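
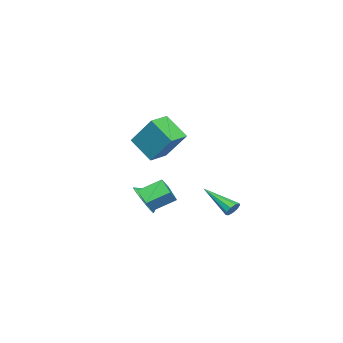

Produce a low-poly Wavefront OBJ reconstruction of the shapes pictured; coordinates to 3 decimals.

v 0.332 -2.765 -1.475
v 0.699 -3.099 -0.642
v -0.272 -1.955 -0.885
v 0.986 -2.799 -0.759
v 1.143 -2.492 -1.019
v 1.14 -2.239 -1.369
v 0.977 -2.09 -1.74
v 0.686 -2.075 -2.058
v 0.325 -2.197 -2.261
v -0.034 -2.431 -2.309
v -0.321 -2.731 -2.191
v -0.479 -3.038 -1.932
v -0.476 -3.291 -1.582
v -0.313 -3.439 -1.211
v -0.022 -3.454 -0.892
v 0.339 -3.333 -0.689
v -3.452 0.417 -2.948
v -3.296 0.633 -2.501
v -3.828 -1.417 -1.932
v -3.646 0.681 -2.543
v -3.905 0.605 -2.775
v -3.953 0.442 -3.088
v -3.766 0.267 -3.335
v -3.432 0.163 -3.4
v -3.108 0.177 -3.254
v -2.945 0.304 -2.965
v -3.02 0.484 -2.667
v 1.131 -2.173 3.309
v 1.477 -0.895 4.9
v 1.429 -0.964 2.273
v 1.775 0.314 3.864
v 2.225 -2.454 3.296
v 2.571 -1.176 4.887
v 2.523 -1.245 2.26
v 2.869 0.033 3.851
v 0.465 -1.306 -0.256
v 1.002 -1.4 0.422
v 1.199 -0.494 -0.725
v 1.736 -0.588 -0.047
v 1.144 -2.312 -0.933
v 1.681 -2.406 -0.255
v 1.878 -1.5 -1.402
v 2.415 -1.594 -0.724
f 2 1 4
f 2 4 3
f 4 1 5
f 4 5 3
f 5 1 6
f 5 6 3
f 6 1 7
f 6 7 3
f 7 1 8
f 7 8 3
f 8 1 9
f 8 9 3
f 9 1 10
f 9 10 3
f 10 1 11
f 10 11 3
f 11 1 12
f 11 12 3
f 12 1 13
f 12 13 3
f 13 1 14
f 13 14 3
f 14 1 15
f 14 15 3
f 15 1 16
f 15 16 3
f 16 1 2
f 16 2 3
f 18 17 20
f 18 20 19
f 20 17 21
f 20 21 19
f 21 17 22
f 21 22 19
f 22 17 23
f 22 23 19
f 23 17 24
f 23 24 19
f 24 17 25
f 24 25 19
f 25 17 26
f 25 26 19
f 26 17 27
f 26 27 19
f 27 17 18
f 27 18 19
f 29 31 28
f 32 29 28
f 28 31 30
f 30 32 28
f 29 35 31
f 33 29 32
f 33 35 29
f 31 35 30
f 34 32 30
f 30 35 34
f 34 33 32
f 35 33 34
f 37 39 36
f 40 37 36
f 36 39 38
f 38 40 36
f 37 43 39
f 41 37 40
f 41 43 37
f 39 43 38
f 42 40 38
f 38 43 42
f 42 41 40
f 43 41 42



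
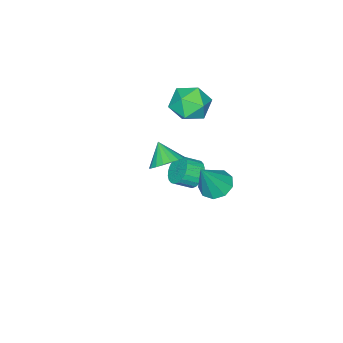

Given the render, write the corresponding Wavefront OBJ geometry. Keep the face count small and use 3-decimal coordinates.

v -3.252 -0.218 -3.965
v -2.632 0.096 -4.454
v -1.908 -0.447 -3.884
v -2.528 -0.762 -3.395
v -2.648 0.325 -4.215
v -1.924 -0.218 -3.645
v -2.756 0.472 -3.937
v -2.032 -0.072 -3.368
v -2.94 0.513 -3.664
v -2.215 -0.03 -3.095
v -3.171 0.443 -3.437
v -2.447 -0.1 -2.867
v -3.415 0.272 -3.29
v -2.69 -0.271 -2.72
v -3.633 0.027 -3.246
v -2.909 -0.516 -2.676
v -3.794 -0.256 -3.311
v -3.07 -0.799 -2.741
v -3.872 -0.533 -3.476
v -3.148 -1.076 -2.906
v -3.856 -0.762 -3.715
v -3.132 -1.305 -3.145
v -3.748 -0.908 -3.992
v -3.024 -1.452 -3.423
v -3.565 -0.95 -4.265
v -2.84 -1.493 -3.696
v -3.333 -0.88 -4.493
v -2.609 -1.423 -3.923
v -3.09 -0.709 -4.64
v -2.365 -1.252 -4.07
v -2.871 -0.464 -4.684
v -2.147 -1.007 -4.114
v -2.71 -0.181 -4.619
v -1.986 -0.724 -4.049
v -1.766 2.258 -2.132
v -1.034 2.679 -2.498
v -0.754 2.102 -0.288
v -1.425 3.104 -2.248
v -1.975 3.134 -1.944
v -2.427 2.753 -1.728
v -2.57 2.141 -1.701
v -2.337 1.584 -1.876
v -1.837 1.341 -2.171
v -1.303 1.528 -2.448
v -0.986 2.056 -2.577
v -2.573 0.855 1.673
v -1.607 0.437 2.153
v -3.573 -0.477 2.527
v -2.607 -0.895 3.007
v -3.021 0.132 3.34
v -2.403 0.955 2.813
v -2.777 -0.995 1.867
v -2.159 -0.172 1.34
v -1.733 -0.706 2.273
v -1.884 -0.009 3.184
v -3.296 -0.031 1.496
v -3.447 0.666 2.407
v 2.104 2.377 2.542
v 2.948 2.1 2.601
v 1.776 1.563 3.418
v 2.932 2.393 2.867
v 2.753 2.683 3.069
v 2.445 2.912 3.166
v 2.069 3.035 3.14
v 1.701 3.028 2.996
v 1.412 2.892 2.761
v 1.26 2.654 2.483
v 1.276 2.361 2.217
v 1.455 2.071 2.015
v 1.763 1.842 1.918
v 2.139 1.719 1.944
v 2.507 1.726 2.088
v 2.796 1.862 2.323
f 2 1 5
f 2 5 3
f 3 5 6
f 3 6 4
f 5 1 7
f 5 7 6
f 6 7 8
f 6 8 4
f 7 1 9
f 7 9 8
f 8 9 10
f 8 10 4
f 9 1 11
f 9 11 10
f 10 11 12
f 10 12 4
f 11 1 13
f 11 13 12
f 12 13 14
f 12 14 4
f 13 1 15
f 13 15 14
f 14 15 16
f 14 16 4
f 15 1 17
f 15 17 16
f 16 17 18
f 16 18 4
f 17 1 19
f 17 19 18
f 18 19 20
f 18 20 4
f 19 1 21
f 19 21 20
f 20 21 22
f 20 22 4
f 21 1 23
f 21 23 22
f 22 23 24
f 22 24 4
f 23 1 25
f 23 25 24
f 24 25 26
f 24 26 4
f 25 1 27
f 25 27 26
f 26 27 28
f 26 28 4
f 27 1 29
f 27 29 28
f 28 29 30
f 28 30 4
f 29 1 31
f 29 31 30
f 30 31 32
f 30 32 4
f 31 1 33
f 31 33 32
f 32 33 34
f 32 34 4
f 33 1 2
f 33 2 34
f 34 2 3
f 34 3 4
f 36 35 38
f 36 38 37
f 38 35 39
f 38 39 37
f 39 35 40
f 39 40 37
f 40 35 41
f 40 41 37
f 41 35 42
f 41 42 37
f 42 35 43
f 42 43 37
f 43 35 44
f 43 44 37
f 44 35 45
f 44 45 37
f 45 35 36
f 45 36 37
f 46 57 51
f 46 51 47
f 46 47 53
f 46 53 56
f 46 56 57
f 47 51 55
f 51 57 50
f 57 56 48
f 56 53 52
f 53 47 54
f 49 55 50
f 49 50 48
f 49 48 52
f 49 52 54
f 49 54 55
f 50 55 51
f 48 50 57
f 52 48 56
f 54 52 53
f 55 54 47
f 59 58 61
f 59 61 60
f 61 58 62
f 61 62 60
f 62 58 63
f 62 63 60
f 63 58 64
f 63 64 60
f 64 58 65
f 64 65 60
f 65 58 66
f 65 66 60
f 66 58 67
f 66 67 60
f 67 58 68
f 67 68 60
f 68 58 69
f 68 69 60
f 69 58 70
f 69 70 60
f 70 58 71
f 70 71 60
f 71 58 72
f 71 72 60
f 72 58 73
f 72 73 60
f 73 58 59
f 73 59 60



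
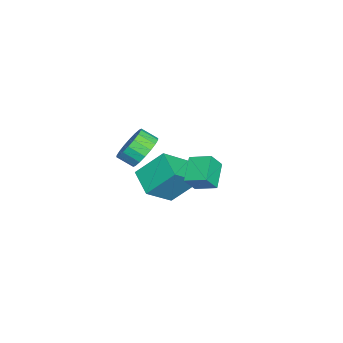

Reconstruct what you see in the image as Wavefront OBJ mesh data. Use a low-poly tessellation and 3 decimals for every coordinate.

v 0.631 3.432 0.114
v 1.191 3.005 1.036
v 0.852 4.576 0.509
v 1.413 4.149 1.43
v 1.967 3.451 -0.69
v 2.528 3.024 0.231
v 2.189 4.595 -0.296
v 2.749 4.168 0.626
v -4.195 0.34 -4.804
v -4.515 1.785 -3.329
v -2.846 1.245 -5.398
v -3.166 2.691 -3.923
v -2.914 -0.711 -3.497
v -3.234 0.735 -2.022
v -1.565 0.195 -4.091
v -1.885 1.64 -2.616
v 1.995 1.023 1.635
v 2.627 0.546 0.96
v 2.577 -0.299 1.51
v 1.945 0.177 2.185
v 2.922 0.728 1.267
v 2.872 -0.117 1.817
v 3.034 0.969 1.646
v 2.984 0.123 2.196
v 2.939 1.22 2.024
v 2.889 0.374 2.574
v 2.658 1.432 2.324
v 2.608 0.586 2.874
v 2.246 1.563 2.488
v 2.196 0.717 3.038
v 1.783 1.587 2.483
v 1.733 0.741 3.033
v 1.363 1.499 2.31
v 1.313 0.654 2.86
v 1.068 1.317 2.003
v 1.018 0.472 2.553
v 0.956 1.077 1.624
v 0.906 0.231 2.174
v 1.051 0.826 1.246
v 1.001 -0.02 1.796
v 1.332 0.614 0.946
v 1.282 -0.232 1.496
v 1.744 0.483 0.782
v 1.694 -0.363 1.332
v 2.207 0.459 0.787
v 2.157 -0.387 1.337
f 2 4 1
f 5 2 1
f 1 4 3
f 3 5 1
f 2 8 4
f 6 2 5
f 6 8 2
f 4 8 3
f 7 5 3
f 3 8 7
f 7 6 5
f 8 6 7
f 10 12 9
f 13 10 9
f 9 12 11
f 11 13 9
f 10 16 12
f 14 10 13
f 14 16 10
f 12 16 11
f 15 13 11
f 11 16 15
f 15 14 13
f 16 14 15
f 18 17 21
f 18 21 19
f 19 21 22
f 19 22 20
f 21 17 23
f 21 23 22
f 22 23 24
f 22 24 20
f 23 17 25
f 23 25 24
f 24 25 26
f 24 26 20
f 25 17 27
f 25 27 26
f 26 27 28
f 26 28 20
f 27 17 29
f 27 29 28
f 28 29 30
f 28 30 20
f 29 17 31
f 29 31 30
f 30 31 32
f 30 32 20
f 31 17 33
f 31 33 32
f 32 33 34
f 32 34 20
f 33 17 35
f 33 35 34
f 34 35 36
f 34 36 20
f 35 17 37
f 35 37 36
f 36 37 38
f 36 38 20
f 37 17 39
f 37 39 38
f 38 39 40
f 38 40 20
f 39 17 41
f 39 41 40
f 40 41 42
f 40 42 20
f 41 17 43
f 41 43 42
f 42 43 44
f 42 44 20
f 43 17 45
f 43 45 44
f 44 45 46
f 44 46 20
f 45 17 18
f 45 18 46
f 46 18 19
f 46 19 20



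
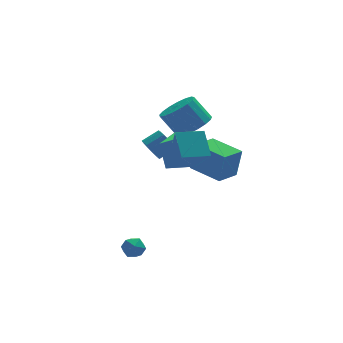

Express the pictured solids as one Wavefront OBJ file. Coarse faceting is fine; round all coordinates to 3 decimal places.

v -3.893 -4.056 -2.605
v -3.653 -3.662 -2.1
v -2.947 -3.918 -3.16
v -2.707 -3.524 -2.655
v -2.797 -4.194 -2.554
v -3.382 -4.28 -2.21
v -3.218 -3.3 -3.05
v -3.803 -3.386 -2.706
v -3.237 -3.196 -2.374
v -2.976 -3.748 -2.068
v -3.624 -3.832 -3.192
v -3.363 -4.384 -2.886
v 2.001 2.404 1.574
v 2.92 2.324 2.154
v 2.159 2.936 3.446
v 1.239 3.016 2.866
v 2.946 2.801 1.944
v 2.185 3.412 3.236
v 2.756 3.187 1.649
v 1.994 3.798 2.941
v 2.393 3.393 1.337
v 1.631 4.005 2.629
v 1.939 3.373 1.079
v 1.178 3.985 2.371
v 1.5 3.131 0.935
v 0.739 3.743 2.227
v 1.176 2.723 0.937
v 0.414 3.335 2.229
v 1.04 2.241 1.085
v 0.279 2.853 2.377
v 1.125 1.797 1.345
v 0.363 2.409 2.637
v 1.41 1.492 1.658
v 0.649 2.104 2.95
v 1.831 1.396 1.951
v 1.069 2.007 3.243
v 2.29 1.531 2.158
v 1.529 2.142 3.45
v 2.683 1.866 2.231
v 1.922 2.477 3.523
v -0.978 -1.801 1.374
v -0.628 -3.149 2.823
v -0.907 -0.607 2.467
v -0.556 -1.955 3.916
v 0.576 -1.665 1.124
v 0.927 -3.013 2.573
v 0.648 -0.471 2.217
v 0.998 -1.819 3.666
v -0.93 0.696 1.31
v -0.569 0.415 0.741
v 0.351 0.503 1.281
v -0.01 0.784 1.85
v -0.575 0.823 0.685
v 0.345 0.911 1.225
v -0.694 1.19 0.827
v 0.226 1.278 1.367
v -0.887 1.4 1.123
v 0.032 1.488 1.663
v -1.094 1.387 1.478
v -0.175 1.475 2.018
v -1.249 1.155 1.78
v -0.33 1.242 2.32
v -1.303 0.776 1.932
v -0.383 0.864 2.472
v -1.238 0.373 1.887
v -0.318 0.46 2.427
v -1.075 0.072 1.659
v -0.156 0.159 2.199
v -0.866 -0.031 1.32
v 0.053 0.057 1.86
v -0.678 0.097 0.978
v 0.242 0.185 1.518
v 2.623 0.364 -1.488
v 2.896 0.309 0.25
v 1.652 2.089 -1.281
v 1.926 2.034 0.457
v 3.834 1.066 -1.657
v 4.108 1.011 0.081
v 2.864 2.791 -1.45
v 3.137 2.736 0.288
f 1 12 6
f 1 6 2
f 1 2 8
f 1 8 11
f 1 11 12
f 2 6 10
f 6 12 5
f 12 11 3
f 11 8 7
f 8 2 9
f 4 10 5
f 4 5 3
f 4 3 7
f 4 7 9
f 4 9 10
f 5 10 6
f 3 5 12
f 7 3 11
f 9 7 8
f 10 9 2
f 14 13 17
f 14 17 15
f 15 17 18
f 15 18 16
f 17 13 19
f 17 19 18
f 18 19 20
f 18 20 16
f 19 13 21
f 19 21 20
f 20 21 22
f 20 22 16
f 21 13 23
f 21 23 22
f 22 23 24
f 22 24 16
f 23 13 25
f 23 25 24
f 24 25 26
f 24 26 16
f 25 13 27
f 25 27 26
f 26 27 28
f 26 28 16
f 27 13 29
f 27 29 28
f 28 29 30
f 28 30 16
f 29 13 31
f 29 31 30
f 30 31 32
f 30 32 16
f 31 13 33
f 31 33 32
f 32 33 34
f 32 34 16
f 33 13 35
f 33 35 34
f 34 35 36
f 34 36 16
f 35 13 37
f 35 37 36
f 36 37 38
f 36 38 16
f 37 13 39
f 37 39 38
f 38 39 40
f 38 40 16
f 39 13 14
f 39 14 40
f 40 14 15
f 40 15 16
f 42 44 41
f 45 42 41
f 41 44 43
f 43 45 41
f 42 48 44
f 46 42 45
f 46 48 42
f 44 48 43
f 47 45 43
f 43 48 47
f 47 46 45
f 48 46 47
f 50 49 53
f 50 53 51
f 51 53 54
f 51 54 52
f 53 49 55
f 53 55 54
f 54 55 56
f 54 56 52
f 55 49 57
f 55 57 56
f 56 57 58
f 56 58 52
f 57 49 59
f 57 59 58
f 58 59 60
f 58 60 52
f 59 49 61
f 59 61 60
f 60 61 62
f 60 62 52
f 61 49 63
f 61 63 62
f 62 63 64
f 62 64 52
f 63 49 65
f 63 65 64
f 64 65 66
f 64 66 52
f 65 49 67
f 65 67 66
f 66 67 68
f 66 68 52
f 67 49 69
f 67 69 68
f 68 69 70
f 68 70 52
f 69 49 71
f 69 71 70
f 70 71 72
f 70 72 52
f 71 49 50
f 71 50 72
f 72 50 51
f 72 51 52
f 74 76 73
f 77 74 73
f 73 76 75
f 75 77 73
f 74 80 76
f 78 74 77
f 78 80 74
f 76 80 75
f 79 77 75
f 75 80 79
f 79 78 77
f 80 78 79



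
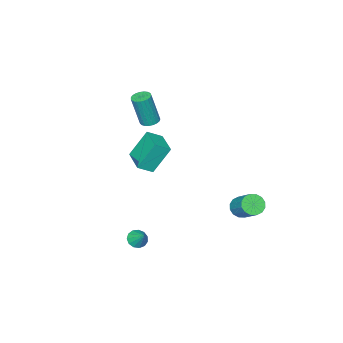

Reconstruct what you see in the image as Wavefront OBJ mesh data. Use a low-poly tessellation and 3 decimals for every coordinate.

v -0.979 -4.113 0.988
v -0.216 -4.515 1.514
v -0.239 -2.729 0.971
v 0.524 -3.13 1.497
v -0.124 -4.59 -0.617
v 0.639 -4.991 -0.091
v 0.616 -3.205 -0.634
v 1.379 -3.607 -0.108
v -2.405 0.406 -3.151
v -1.758 0.167 -3.129
v -1.348 1.375 -2.067
v -1.995 1.614 -2.089
v -1.76 0.403 -3.397
v -1.35 1.611 -2.335
v -1.935 0.64 -3.599
v -1.525 1.848 -2.537
v -2.236 0.815 -3.681
v -1.826 2.022 -2.619
v -2.582 0.879 -3.621
v -2.172 2.087 -2.559
v -2.881 0.817 -3.435
v -2.471 2.025 -2.373
v -3.052 0.645 -3.173
v -2.642 1.853 -2.111
v -3.05 0.409 -2.905
v -2.64 1.617 -1.843
v -2.875 0.172 -2.703
v -2.465 1.38 -1.641
v -2.574 -0.002 -2.621
v -2.164 1.205 -1.559
v -2.228 -0.067 -2.681
v -1.818 1.141 -1.619
v -1.929 -0.005 -2.867
v -1.519 1.203 -1.805
v 3.793 -1.122 -3.174
v 4.055 -1.526 -2.852
v 3.987 -0.398 -2.426
v 4.287 -1.394 -3.04
v 4.362 -1.175 -3.271
v 4.256 -0.94 -3.472
v 4.003 -0.762 -3.578
v 3.683 -0.699 -3.555
v 3.398 -0.77 -3.412
v 3.238 -0.953 -3.194
v 3.254 -1.19 -2.969
v 3.442 -1.405 -2.809
v 3.74 -1.53 -2.766
v 0.282 -3.753 2.983
v 0.706 -3.404 2.949
v 1.082 -3.679 4.864
v 0.658 -4.027 4.897
v 0.533 -3.264 3.003
v 0.91 -3.538 4.918
v 0.317 -3.209 3.054
v 0.694 -3.483 4.968
v 0.095 -3.247 3.092
v 0.472 -3.521 5.006
v -0.095 -3.373 3.111
v 0.282 -3.647 5.026
v -0.22 -3.565 3.109
v 0.157 -3.839 5.023
v -0.258 -3.789 3.084
v 0.119 -4.063 4.998
v -0.203 -4.007 3.042
v 0.174 -4.281 4.956
v -0.064 -4.181 2.99
v 0.313 -4.455 4.904
v 0.135 -4.281 2.936
v 0.512 -4.555 4.85
v 0.359 -4.29 2.891
v 0.736 -4.564 4.805
v 0.57 -4.206 2.861
v 0.946 -4.48 4.776
v 0.73 -4.043 2.853
v 1.107 -4.317 4.767
v 0.814 -3.831 2.867
v 1.19 -4.105 4.781
v 0.805 -3.605 2.901
v 1.182 -3.879 4.815
f 2 4 1
f 5 2 1
f 1 4 3
f 3 5 1
f 2 8 4
f 6 2 5
f 6 8 2
f 4 8 3
f 7 5 3
f 3 8 7
f 7 6 5
f 8 6 7
f 10 9 13
f 10 13 11
f 11 13 14
f 11 14 12
f 13 9 15
f 13 15 14
f 14 15 16
f 14 16 12
f 15 9 17
f 15 17 16
f 16 17 18
f 16 18 12
f 17 9 19
f 17 19 18
f 18 19 20
f 18 20 12
f 19 9 21
f 19 21 20
f 20 21 22
f 20 22 12
f 21 9 23
f 21 23 22
f 22 23 24
f 22 24 12
f 23 9 25
f 23 25 24
f 24 25 26
f 24 26 12
f 25 9 27
f 25 27 26
f 26 27 28
f 26 28 12
f 27 9 29
f 27 29 28
f 28 29 30
f 28 30 12
f 29 9 31
f 29 31 30
f 30 31 32
f 30 32 12
f 31 9 33
f 31 33 32
f 32 33 34
f 32 34 12
f 33 9 10
f 33 10 34
f 34 10 11
f 34 11 12
f 36 35 38
f 36 38 37
f 38 35 39
f 38 39 37
f 39 35 40
f 39 40 37
f 40 35 41
f 40 41 37
f 41 35 42
f 41 42 37
f 42 35 43
f 42 43 37
f 43 35 44
f 43 44 37
f 44 35 45
f 44 45 37
f 45 35 46
f 45 46 37
f 46 35 47
f 46 47 37
f 47 35 36
f 47 36 37
f 49 48 52
f 49 52 50
f 50 52 53
f 50 53 51
f 52 48 54
f 52 54 53
f 53 54 55
f 53 55 51
f 54 48 56
f 54 56 55
f 55 56 57
f 55 57 51
f 56 48 58
f 56 58 57
f 57 58 59
f 57 59 51
f 58 48 60
f 58 60 59
f 59 60 61
f 59 61 51
f 60 48 62
f 60 62 61
f 61 62 63
f 61 63 51
f 62 48 64
f 62 64 63
f 63 64 65
f 63 65 51
f 64 48 66
f 64 66 65
f 65 66 67
f 65 67 51
f 66 48 68
f 66 68 67
f 67 68 69
f 67 69 51
f 68 48 70
f 68 70 69
f 69 70 71
f 69 71 51
f 70 48 72
f 70 72 71
f 71 72 73
f 71 73 51
f 72 48 74
f 72 74 73
f 73 74 75
f 73 75 51
f 74 48 76
f 74 76 75
f 75 76 77
f 75 77 51
f 76 48 78
f 76 78 77
f 77 78 79
f 77 79 51
f 78 48 49
f 78 49 79
f 79 49 50
f 79 50 51



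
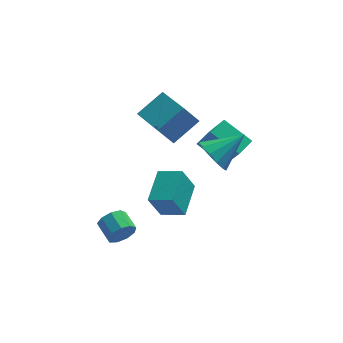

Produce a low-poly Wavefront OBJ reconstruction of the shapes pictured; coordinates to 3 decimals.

v -2.843 -3.222 -2.448
v -2.581 -2.924 -3.049
v -2.954 -2 -2.753
v -3.217 -2.298 -2.152
v -3.04 -3.085 -3.127
v -3.413 -2.16 -2.831
v -3.407 -3.309 -2.887
v -3.78 -2.385 -2.591
v -3.51 -3.493 -2.442
v -3.884 -2.569 -2.146
v -3.301 -3.55 -2
v -3.675 -2.626 -1.704
v -2.878 -3.454 -1.767
v -3.251 -2.529 -1.471
v -2.439 -3.249 -1.853
v -2.812 -2.324 -1.557
v -2.188 -3.032 -2.217
v -2.562 -2.107 -1.922
v -2.245 -2.903 -2.689
v -2.618 -1.979 -2.394
v 1.541 -0.59 0.301
v 1.946 -0.172 -0.5
v 3.059 -0.15 1.299
v 1.659 0.23 -0.241
v 1.335 0.372 0.19
v 1.076 0.209 0.657
v 0.964 -0.209 1.01
v 1.036 -0.747 1.138
v 1.268 -1.235 1
v 1.586 -1.519 0.64
v 1.89 -1.507 0.173
v 2.083 -1.204 -0.254
v 2.104 -0.707 -0.505
v -1.137 -3.451 -0.999
v -1.721 -3.67 0.321
v -0.514 -1.883 -0.463
v -1.099 -2.102 0.856
v -0.121 -3.978 -0.636
v -0.706 -4.197 0.683
v 0.501 -2.41 -0.101
v -0.083 -2.629 1.219
v 1.223 2.347 -1.337
v 1.782 1.533 0.156
v 1.943 3.148 -1.17
v 2.502 2.334 0.324
v 2.418 1.466 -2.264
v 2.977 0.652 -0.77
v 3.138 2.267 -2.096
v 3.697 1.453 -0.603
v -0.797 0.553 1.407
v 0.467 1.206 2.319
v -1.535 2.533 1.012
v -0.271 3.186 1.924
v -0.069 0.614 0.356
v 1.195 1.267 1.268
v -0.807 2.594 -0.039
v 0.457 3.247 0.873
f 2 1 5
f 2 5 3
f 3 5 6
f 3 6 4
f 5 1 7
f 5 7 6
f 6 7 8
f 6 8 4
f 7 1 9
f 7 9 8
f 8 9 10
f 8 10 4
f 9 1 11
f 9 11 10
f 10 11 12
f 10 12 4
f 11 1 13
f 11 13 12
f 12 13 14
f 12 14 4
f 13 1 15
f 13 15 14
f 14 15 16
f 14 16 4
f 15 1 17
f 15 17 16
f 16 17 18
f 16 18 4
f 17 1 19
f 17 19 18
f 18 19 20
f 18 20 4
f 19 1 2
f 19 2 20
f 20 2 3
f 20 3 4
f 22 21 24
f 22 24 23
f 24 21 25
f 24 25 23
f 25 21 26
f 25 26 23
f 26 21 27
f 26 27 23
f 27 21 28
f 27 28 23
f 28 21 29
f 28 29 23
f 29 21 30
f 29 30 23
f 30 21 31
f 30 31 23
f 31 21 32
f 31 32 23
f 32 21 33
f 32 33 23
f 33 21 22
f 33 22 23
f 35 37 34
f 38 35 34
f 34 37 36
f 36 38 34
f 35 41 37
f 39 35 38
f 39 41 35
f 37 41 36
f 40 38 36
f 36 41 40
f 40 39 38
f 41 39 40
f 43 45 42
f 46 43 42
f 42 45 44
f 44 46 42
f 43 49 45
f 47 43 46
f 47 49 43
f 45 49 44
f 48 46 44
f 44 49 48
f 48 47 46
f 49 47 48
f 51 53 50
f 54 51 50
f 50 53 52
f 52 54 50
f 51 57 53
f 55 51 54
f 55 57 51
f 53 57 52
f 56 54 52
f 52 57 56
f 56 55 54
f 57 55 56



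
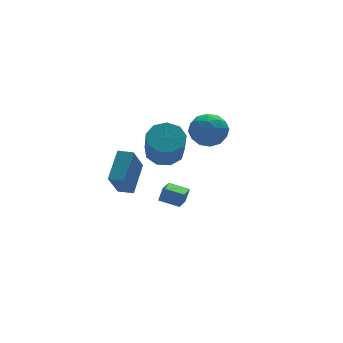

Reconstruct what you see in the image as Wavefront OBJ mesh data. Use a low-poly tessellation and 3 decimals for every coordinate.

v 0.052 1.428 -3.922
v 0.338 1.466 -3.038
v 0.789 2.254 -4.196
v 1.075 2.292 -3.312
v 0.925 0.568 -4.168
v 1.211 0.606 -3.284
v 1.662 1.394 -4.442
v 1.948 1.432 -3.558
v -0.997 -1.69 2.14
v -0.073 -1.386 2.535
v -0.459 -2.425 4.236
v -1.383 -2.73 3.84
v -0.583 -0.912 2.709
v -0.969 -1.951 4.41
v -1.287 -0.801 2.617
v -1.673 -1.84 4.318
v -1.855 -1.107 2.302
v -2.241 -2.146 4.002
v -2.022 -1.686 1.91
v -2.407 -2.725 3.611
v -1.709 -2.267 1.626
v -2.095 -3.306 3.327
v -1.063 -2.578 1.582
v -1.449 -3.617 3.283
v -0.387 -2.474 1.799
v -0.772 -3.513 3.5
v 0.004 -2.003 2.176
v -0.381 -3.042 3.876
v 2.614 1.939 1.176
v 3.688 1.486 1.243
v 1.872 0.214 1.377
v 2.946 -0.239 1.444
v 2.54 0.431 2.309
v 2.998 1.497 2.185
v 2.562 0.203 0.435
v 3.02 1.269 0.311
v 3.655 0.412 0.785
v 3.642 0.553 1.944
v 1.918 1.147 0.676
v 1.905 1.288 1.835
v 3.216 1.864 1.192
v 2.344 -0.164 1.428
v 2.105 0.23 1.937
v 2.736 -0.037 1.977
v 2.811 1.871 1.745
v 3.442 1.604 1.785
v 2.767 0.984 2.412
v 2.118 0.096 0.835
v 2.749 -0.171 0.875
v 2.824 1.737 0.643
v 3.455 1.47 0.683
v 2.793 0.716 0.208
v 3.828 0.966 0.962
v 3.392 -0.047 1.081
v 3.166 0.212 0.487
v 3.435 0.839 0.414
v 3.82 1.049 1.643
v 3.384 0.035 1.762
v 3.145 0.429 2.27
v 3.415 1.056 2.197
v 3.801 0.418 1.374
v 2.176 1.665 0.858
v 1.74 0.651 0.977
v 2.145 0.644 0.423
v 2.415 1.271 0.35
v 2.168 1.747 1.539
v 1.732 0.734 1.658
v 2.125 0.861 2.206
v 2.394 1.488 2.133
v 1.759 1.282 1.246
v -2.016 0.014 -1.88
v -2.892 -0.772 -0.177
v -2.669 0.631 -1.931
v -3.545 -0.155 -0.228
v -0.915 1.275 -0.732
v -1.791 0.489 0.971
v -1.568 1.892 -0.783
v -2.444 1.106 0.92
f 2 4 1
f 5 2 1
f 1 4 3
f 3 5 1
f 2 8 4
f 6 2 5
f 6 8 2
f 4 8 3
f 7 5 3
f 3 8 7
f 7 6 5
f 8 6 7
f 10 9 13
f 10 13 11
f 11 13 14
f 11 14 12
f 13 9 15
f 13 15 14
f 14 15 16
f 14 16 12
f 15 9 17
f 15 17 16
f 16 17 18
f 16 18 12
f 17 9 19
f 17 19 18
f 18 19 20
f 18 20 12
f 19 9 21
f 19 21 20
f 20 21 22
f 20 22 12
f 21 9 23
f 21 23 22
f 22 23 24
f 22 24 12
f 23 9 25
f 23 25 24
f 24 25 26
f 24 26 12
f 25 9 27
f 25 27 26
f 26 27 28
f 26 28 12
f 27 9 10
f 27 10 28
f 28 10 11
f 28 11 12
f 29 66 45
f 66 40 69
f 45 69 34
f 66 69 45
f 29 45 41
f 45 34 46
f 41 46 30
f 45 46 41
f 29 41 50
f 41 30 51
f 50 51 36
f 41 51 50
f 29 50 62
f 50 36 65
f 62 65 39
f 50 65 62
f 29 62 66
f 62 39 70
f 66 70 40
f 62 70 66
f 30 46 57
f 46 34 60
f 57 60 38
f 46 60 57
f 34 69 47
f 69 40 68
f 47 68 33
f 69 68 47
f 40 70 67
f 70 39 63
f 67 63 31
f 70 63 67
f 39 65 64
f 65 36 52
f 64 52 35
f 65 52 64
f 36 51 56
f 51 30 53
f 56 53 37
f 51 53 56
f 32 58 44
f 58 38 59
f 44 59 33
f 58 59 44
f 32 44 42
f 44 33 43
f 42 43 31
f 44 43 42
f 32 42 49
f 42 31 48
f 49 48 35
f 42 48 49
f 32 49 54
f 49 35 55
f 54 55 37
f 49 55 54
f 32 54 58
f 54 37 61
f 58 61 38
f 54 61 58
f 33 59 47
f 59 38 60
f 47 60 34
f 59 60 47
f 31 43 67
f 43 33 68
f 67 68 40
f 43 68 67
f 35 48 64
f 48 31 63
f 64 63 39
f 48 63 64
f 37 55 56
f 55 35 52
f 56 52 36
f 55 52 56
f 38 61 57
f 61 37 53
f 57 53 30
f 61 53 57
f 72 74 71
f 75 72 71
f 71 74 73
f 73 75 71
f 72 78 74
f 76 72 75
f 76 78 72
f 74 78 73
f 77 75 73
f 73 78 77
f 77 76 75
f 78 76 77



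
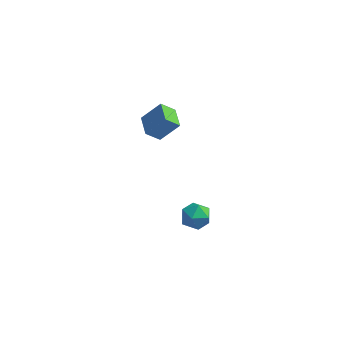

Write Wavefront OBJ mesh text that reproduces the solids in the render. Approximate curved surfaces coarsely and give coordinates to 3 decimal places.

v -3.648 0.238 3.138
v -4.233 -0.135 3.787
v -4.206 1.24 3.211
v -4.791 0.868 3.861
v -2.809 0.632 4.119
v -3.394 0.26 4.769
v -3.367 1.635 4.193
v -3.952 1.262 4.842
v -2.535 0.285 -2.584
v -2.178 0.734 -1.983
v -1.502 -0.574 -2.557
v -1.145 -0.125 -1.956
v -1.839 -0.553 -1.798
v -2.477 -0.022 -1.814
v -1.203 0.182 -2.726
v -1.841 0.713 -2.742
v -1.354 0.67 -2.071
v -1.747 0.216 -1.497
v -1.933 -0.056 -3.043
v -2.326 -0.51 -2.469
f 2 4 1
f 5 2 1
f 1 4 3
f 3 5 1
f 2 8 4
f 6 2 5
f 6 8 2
f 4 8 3
f 7 5 3
f 3 8 7
f 7 6 5
f 8 6 7
f 9 20 14
f 9 14 10
f 9 10 16
f 9 16 19
f 9 19 20
f 10 14 18
f 14 20 13
f 20 19 11
f 19 16 15
f 16 10 17
f 12 18 13
f 12 13 11
f 12 11 15
f 12 15 17
f 12 17 18
f 13 18 14
f 11 13 20
f 15 11 19
f 17 15 16
f 18 17 10



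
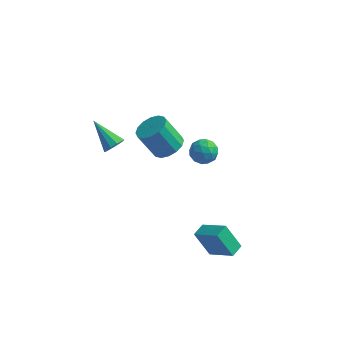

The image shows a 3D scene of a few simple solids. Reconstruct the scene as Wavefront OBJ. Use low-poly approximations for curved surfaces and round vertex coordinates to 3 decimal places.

v -0.968 2.298 -1.56
v -0.123 2.674 -1.022
v -1.187 2.518 0.758
v -2.032 2.142 0.22
v -0.417 3.123 -1.159
v -1.482 2.967 0.622
v -0.859 3.351 -1.403
v -1.924 3.195 0.377
v -1.33 3.297 -1.689
v -2.395 3.14 0.091
v -1.704 2.975 -1.941
v -2.768 2.818 -0.161
v -1.881 2.472 -2.091
v -2.945 2.315 -0.31
v -1.813 1.922 -2.098
v -2.877 1.766 -0.318
v -1.518 1.473 -1.962
v -2.583 1.317 -0.181
v -1.076 1.245 -1.717
v -2.141 1.089 0.063
v -0.605 1.3 -1.431
v -1.67 1.143 0.349
v -0.232 1.622 -1.179
v -1.296 1.465 0.601
v -0.055 2.125 -1.03
v -1.119 1.968 0.751
v -2.942 -1.581 1.667
v -2.492 -1.451 2.201
v -4.538 -0.759 2.813
v -2.498 -1.099 1.94
v -2.673 -0.93 1.575
v -2.951 -1.01 1.245
v -3.225 -1.309 1.076
v -3.391 -1.711 1.133
v -3.385 -2.063 1.395
v -3.21 -2.232 1.76
v -2.932 -2.151 2.09
v -2.658 -1.853 2.258
v 1.812 -1.131 3.06
v 2.457 -1.047 3.672
v 2.583 -2.153 2.388
v 3.228 -2.069 3
v 2.44 -2.423 3.228
v 1.963 -1.791 3.643
v 3.077 -1.409 2.417
v 2.6 -0.777 2.832
v 3.239 -1.218 3.275
v 2.845 -1.845 3.776
v 2.195 -1.355 2.284
v 1.801 -1.982 2.785
v 2.067 -0.999 3.425
v 2.973 -2.201 2.635
v 2.51 -2.409 2.769
v 2.889 -2.359 3.129
v 1.776 -1.437 3.408
v 2.156 -1.387 3.768
v 2.146 -2.196 3.507
v 2.884 -1.813 2.292
v 3.264 -1.763 2.652
v 2.151 -0.841 2.931
v 2.53 -0.791 3.291
v 2.894 -1.004 2.553
v 2.906 -1.051 3.551
v 3.359 -1.651 3.156
v 3.27 -1.263 2.814
v 2.99 -0.892 3.058
v 2.674 -1.419 3.846
v 3.128 -2.02 3.451
v 2.664 -2.228 3.585
v 2.384 -1.856 3.829
v 3.134 -1.52 3.612
v 1.912 -1.18 2.609
v 2.366 -1.781 2.214
v 2.656 -1.344 2.231
v 2.376 -0.972 2.475
v 1.681 -1.549 2.904
v 2.134 -2.149 2.509
v 2.05 -2.308 3.002
v 1.77 -1.937 3.246
v 1.906 -1.68 2.448
v 2.549 -3.312 -3.419
v 4.116 -3.808 -2.408
v 2.772 -2.424 -3.329
v 4.339 -2.92 -2.318
v 3.541 -3.4 -5.002
v 5.108 -3.896 -3.991
v 3.764 -2.512 -4.912
v 5.331 -3.008 -3.901
f 2 1 5
f 2 5 3
f 3 5 6
f 3 6 4
f 5 1 7
f 5 7 6
f 6 7 8
f 6 8 4
f 7 1 9
f 7 9 8
f 8 9 10
f 8 10 4
f 9 1 11
f 9 11 10
f 10 11 12
f 10 12 4
f 11 1 13
f 11 13 12
f 12 13 14
f 12 14 4
f 13 1 15
f 13 15 14
f 14 15 16
f 14 16 4
f 15 1 17
f 15 17 16
f 16 17 18
f 16 18 4
f 17 1 19
f 17 19 18
f 18 19 20
f 18 20 4
f 19 1 21
f 19 21 20
f 20 21 22
f 20 22 4
f 21 1 23
f 21 23 22
f 22 23 24
f 22 24 4
f 23 1 25
f 23 25 24
f 24 25 26
f 24 26 4
f 25 1 2
f 25 2 26
f 26 2 3
f 26 3 4
f 28 27 30
f 28 30 29
f 30 27 31
f 30 31 29
f 31 27 32
f 31 32 29
f 32 27 33
f 32 33 29
f 33 27 34
f 33 34 29
f 34 27 35
f 34 35 29
f 35 27 36
f 35 36 29
f 36 27 37
f 36 37 29
f 37 27 38
f 37 38 29
f 38 27 28
f 38 28 29
f 39 76 55
f 76 50 79
f 55 79 44
f 76 79 55
f 39 55 51
f 55 44 56
f 51 56 40
f 55 56 51
f 39 51 60
f 51 40 61
f 60 61 46
f 51 61 60
f 39 60 72
f 60 46 75
f 72 75 49
f 60 75 72
f 39 72 76
f 72 49 80
f 76 80 50
f 72 80 76
f 40 56 67
f 56 44 70
f 67 70 48
f 56 70 67
f 44 79 57
f 79 50 78
f 57 78 43
f 79 78 57
f 50 80 77
f 80 49 73
f 77 73 41
f 80 73 77
f 49 75 74
f 75 46 62
f 74 62 45
f 75 62 74
f 46 61 66
f 61 40 63
f 66 63 47
f 61 63 66
f 42 68 54
f 68 48 69
f 54 69 43
f 68 69 54
f 42 54 52
f 54 43 53
f 52 53 41
f 54 53 52
f 42 52 59
f 52 41 58
f 59 58 45
f 52 58 59
f 42 59 64
f 59 45 65
f 64 65 47
f 59 65 64
f 42 64 68
f 64 47 71
f 68 71 48
f 64 71 68
f 43 69 57
f 69 48 70
f 57 70 44
f 69 70 57
f 41 53 77
f 53 43 78
f 77 78 50
f 53 78 77
f 45 58 74
f 58 41 73
f 74 73 49
f 58 73 74
f 47 65 66
f 65 45 62
f 66 62 46
f 65 62 66
f 48 71 67
f 71 47 63
f 67 63 40
f 71 63 67
f 82 84 81
f 85 82 81
f 81 84 83
f 83 85 81
f 82 88 84
f 86 82 85
f 86 88 82
f 84 88 83
f 87 85 83
f 83 88 87
f 87 86 85
f 88 86 87



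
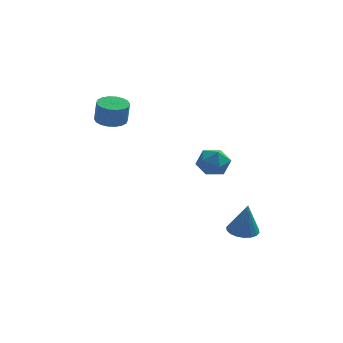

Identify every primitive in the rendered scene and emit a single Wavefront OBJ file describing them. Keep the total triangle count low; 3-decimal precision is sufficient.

v 2.498 -1.18 -2.409
v 3.133 -1.616 -2.533
v 2.722 -1.34 -0.691
v 3.262 -1.294 -2.519
v 3.239 -0.949 -2.484
v 3.07 -0.65 -2.434
v 2.788 -0.456 -2.379
v 2.448 -0.405 -2.33
v 2.118 -0.508 -2.297
v 1.863 -0.744 -2.286
v 1.734 -1.066 -2.299
v 1.757 -1.41 -2.334
v 1.926 -1.709 -2.384
v 2.208 -1.903 -2.439
v 2.548 -1.954 -2.488
v 2.878 -1.852 -2.521
v 0.807 -0.734 2.101
v 1.441 -0.906 2.675
v 0.779 -2.094 1.725
v 1.413 -2.266 2.299
v 0.617 -2.048 2.581
v 0.634 -1.207 2.814
v 1.586 -1.793 1.586
v 1.603 -0.952 1.819
v 1.923 -1.56 2.357
v 1.324 -1.718 2.972
v 0.896 -1.282 1.428
v 0.297 -1.44 2.043
v -3.761 1.683 3.352
v -3.092 2.101 3.326
v -2.969 1.975 4.483
v -3.639 1.557 4.508
v -3.336 2.349 3.379
v -3.213 2.222 4.536
v -3.665 2.464 3.427
v -3.542 2.337 4.584
v -4.013 2.425 3.46
v -3.89 2.298 4.616
v -4.311 2.238 3.471
v -4.188 2.112 4.627
v -4.5 1.942 3.458
v -4.377 1.816 4.615
v -4.543 1.595 3.425
v -4.42 1.468 4.582
v -4.431 1.265 3.377
v -4.308 1.139 4.534
v -4.187 1.018 3.324
v -4.064 0.891 4.481
v -3.858 0.903 3.276
v -3.735 0.776 4.433
v -3.51 0.942 3.244
v -3.387 0.815 4.4
v -3.212 1.128 3.233
v -3.089 1.002 4.389
v -3.023 1.424 3.245
v -2.9 1.298 4.402
v -2.98 1.772 3.278
v -2.857 1.645 4.435
f 2 1 4
f 2 4 3
f 4 1 5
f 4 5 3
f 5 1 6
f 5 6 3
f 6 1 7
f 6 7 3
f 7 1 8
f 7 8 3
f 8 1 9
f 8 9 3
f 9 1 10
f 9 10 3
f 10 1 11
f 10 11 3
f 11 1 12
f 11 12 3
f 12 1 13
f 12 13 3
f 13 1 14
f 13 14 3
f 14 1 15
f 14 15 3
f 15 1 16
f 15 16 3
f 16 1 2
f 16 2 3
f 17 28 22
f 17 22 18
f 17 18 24
f 17 24 27
f 17 27 28
f 18 22 26
f 22 28 21
f 28 27 19
f 27 24 23
f 24 18 25
f 20 26 21
f 20 21 19
f 20 19 23
f 20 23 25
f 20 25 26
f 21 26 22
f 19 21 28
f 23 19 27
f 25 23 24
f 26 25 18
f 30 29 33
f 30 33 31
f 31 33 34
f 31 34 32
f 33 29 35
f 33 35 34
f 34 35 36
f 34 36 32
f 35 29 37
f 35 37 36
f 36 37 38
f 36 38 32
f 37 29 39
f 37 39 38
f 38 39 40
f 38 40 32
f 39 29 41
f 39 41 40
f 40 41 42
f 40 42 32
f 41 29 43
f 41 43 42
f 42 43 44
f 42 44 32
f 43 29 45
f 43 45 44
f 44 45 46
f 44 46 32
f 45 29 47
f 45 47 46
f 46 47 48
f 46 48 32
f 47 29 49
f 47 49 48
f 48 49 50
f 48 50 32
f 49 29 51
f 49 51 50
f 50 51 52
f 50 52 32
f 51 29 53
f 51 53 52
f 52 53 54
f 52 54 32
f 53 29 55
f 53 55 54
f 54 55 56
f 54 56 32
f 55 29 57
f 55 57 56
f 56 57 58
f 56 58 32
f 57 29 30
f 57 30 58
f 58 30 31
f 58 31 32



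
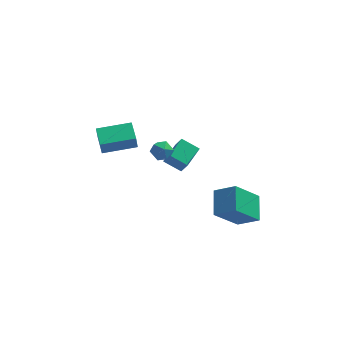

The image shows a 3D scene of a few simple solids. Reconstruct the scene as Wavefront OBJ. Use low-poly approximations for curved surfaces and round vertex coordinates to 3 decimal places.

v -0.058 -0.098 0.981
v 0.533 1.078 1.362
v 0.885 -0.401 0.457
v 1.475 0.775 0.838
v 0.285 -0.555 1.862
v 0.875 0.621 2.243
v 1.227 -0.858 1.338
v 1.818 0.318 1.719
v -0.718 -0.781 2.36
v -0.225 -0.445 2.027
v 0.045 -1.295 2.973
v 0.538 -0.959 2.64
v 0.12 -0.622 3.063
v -0.351 -0.304 2.684
v 0.171 -1.436 2.316
v -0.3 -1.118 1.937
v 0.325 -0.849 2
v 0.293 -0.347 2.462
v -0.473 -1.393 2.538
v -0.505 -0.891 3
v -3.403 1.821 -0.083
v -3.466 1.624 0.782
v -3.716 3.107 0.187
v -3.779 2.909 1.053
v -1.521 2.231 0.147
v -1.584 2.033 1.013
v -1.834 3.516 0.418
v -1.897 3.319 1.283
v 2.628 -2.906 -0.852
v 3.744 -3.26 -0.14
v 2.601 -1.509 -0.115
v 3.717 -1.863 0.597
v 3.863 -2.077 -2.377
v 4.979 -2.431 -1.665
v 3.836 -0.68 -1.64
v 4.952 -1.034 -0.928
f 2 4 1
f 5 2 1
f 1 4 3
f 3 5 1
f 2 8 4
f 6 2 5
f 6 8 2
f 4 8 3
f 7 5 3
f 3 8 7
f 7 6 5
f 8 6 7
f 9 20 14
f 9 14 10
f 9 10 16
f 9 16 19
f 9 19 20
f 10 14 18
f 14 20 13
f 20 19 11
f 19 16 15
f 16 10 17
f 12 18 13
f 12 13 11
f 12 11 15
f 12 15 17
f 12 17 18
f 13 18 14
f 11 13 20
f 15 11 19
f 17 15 16
f 18 17 10
f 22 24 21
f 25 22 21
f 21 24 23
f 23 25 21
f 22 28 24
f 26 22 25
f 26 28 22
f 24 28 23
f 27 25 23
f 23 28 27
f 27 26 25
f 28 26 27
f 30 32 29
f 33 30 29
f 29 32 31
f 31 33 29
f 30 36 32
f 34 30 33
f 34 36 30
f 32 36 31
f 35 33 31
f 31 36 35
f 35 34 33
f 36 34 35



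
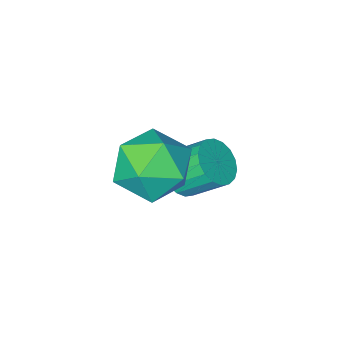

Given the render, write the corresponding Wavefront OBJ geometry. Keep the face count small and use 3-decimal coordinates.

v 1.402 -1.984 2.408
v 2.215 -1.149 2.345
v 2.685 -3.271 1.895
v 3.498 -2.436 1.832
v 3.065 -2.752 2.868
v 2.272 -1.957 3.186
v 2.628 -2.463 1.054
v 1.835 -1.668 1.372
v 2.972 -1.445 1.508
v 3.243 -1.623 2.63
v 1.657 -2.797 1.61
v 1.928 -2.975 2.732
v 0.597 -3.607 -0.616
v 1.257 -3.261 -0.467
v 0.643 -2.467 0.406
v -0.017 -2.813 0.256
v 1.132 -3.078 -0.722
v 0.518 -2.283 0.151
v 0.901 -2.999 -0.956
v 0.287 -2.205 -0.084
v 0.61 -3.041 -1.123
v -0.004 -2.247 -0.251
v 0.316 -3.195 -1.189
v -0.298 -2.401 -0.317
v 0.078 -3.431 -1.142
v -0.536 -2.636 -0.27
v -0.057 -3.701 -0.991
v -0.671 -2.907 -0.119
v -0.063 -3.953 -0.766
v -0.677 -3.159 0.107
v 0.062 -4.137 -0.511
v -0.552 -3.342 0.362
v 0.293 -4.215 -0.276
v -0.321 -3.421 0.596
v 0.584 -4.173 -0.109
v -0.03 -3.379 0.763
v 0.878 -4.019 -0.043
v 0.264 -3.225 0.829
v 1.116 -3.784 -0.09
v 0.502 -2.989 0.782
v 1.251 -3.513 -0.241
v 0.637 -2.719 0.631
f 1 12 6
f 1 6 2
f 1 2 8
f 1 8 11
f 1 11 12
f 2 6 10
f 6 12 5
f 12 11 3
f 11 8 7
f 8 2 9
f 4 10 5
f 4 5 3
f 4 3 7
f 4 7 9
f 4 9 10
f 5 10 6
f 3 5 12
f 7 3 11
f 9 7 8
f 10 9 2
f 14 13 17
f 14 17 15
f 15 17 18
f 15 18 16
f 17 13 19
f 17 19 18
f 18 19 20
f 18 20 16
f 19 13 21
f 19 21 20
f 20 21 22
f 20 22 16
f 21 13 23
f 21 23 22
f 22 23 24
f 22 24 16
f 23 13 25
f 23 25 24
f 24 25 26
f 24 26 16
f 25 13 27
f 25 27 26
f 26 27 28
f 26 28 16
f 27 13 29
f 27 29 28
f 28 29 30
f 28 30 16
f 29 13 31
f 29 31 30
f 30 31 32
f 30 32 16
f 31 13 33
f 31 33 32
f 32 33 34
f 32 34 16
f 33 13 35
f 33 35 34
f 34 35 36
f 34 36 16
f 35 13 37
f 35 37 36
f 36 37 38
f 36 38 16
f 37 13 39
f 37 39 38
f 38 39 40
f 38 40 16
f 39 13 41
f 39 41 40
f 40 41 42
f 40 42 16
f 41 13 14
f 41 14 42
f 42 14 15
f 42 15 16



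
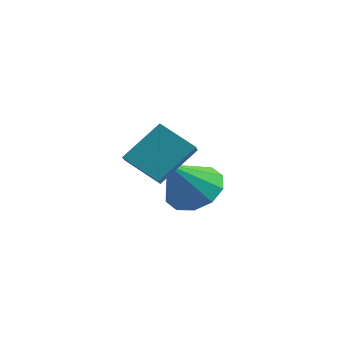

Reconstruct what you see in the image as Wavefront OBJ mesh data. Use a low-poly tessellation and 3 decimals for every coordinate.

v -0.071 -0.293 2.853
v 0.427 0.862 3.996
v 1.095 -0.05 2.099
v 1.594 1.105 3.242
v 0.326 -0.885 3.278
v 0.825 0.27 4.421
v 1.493 -0.642 2.524
v 1.991 0.513 3.667
v -0.307 3.445 0.266
v 0.681 3.083 0.069
v -0.453 2.255 1.714
v 0.729 3.59 0.49
v 0.382 4.042 0.826
v -0.228 4.266 0.948
v -0.869 4.176 0.809
v -1.294 3.806 0.463
v -1.343 3.299 0.041
v -0.995 2.847 -0.295
v -0.385 2.624 -0.416
v 0.255 2.714 -0.277
f 2 4 1
f 5 2 1
f 1 4 3
f 3 5 1
f 2 8 4
f 6 2 5
f 6 8 2
f 4 8 3
f 7 5 3
f 3 8 7
f 7 6 5
f 8 6 7
f 10 9 12
f 10 12 11
f 12 9 13
f 12 13 11
f 13 9 14
f 13 14 11
f 14 9 15
f 14 15 11
f 15 9 16
f 15 16 11
f 16 9 17
f 16 17 11
f 17 9 18
f 17 18 11
f 18 9 19
f 18 19 11
f 19 9 20
f 19 20 11
f 20 9 10
f 20 10 11



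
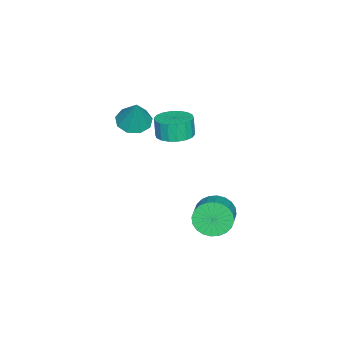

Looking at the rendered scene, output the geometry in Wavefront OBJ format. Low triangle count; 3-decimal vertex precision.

v 0.939 0.97 1.976
v 1.605 0.224 1.989
v 1.427 0.084 3.117
v 0.761 0.83 3.104
v 1.856 0.582 2.073
v 1.677 0.442 3.201
v 1.925 1.017 2.138
v 1.746 0.877 3.266
v 1.799 1.442 2.171
v 1.62 1.303 3.298
v 1.502 1.774 2.165
v 1.324 1.635 3.293
v 1.095 1.947 2.122
v 0.916 1.807 3.249
v 0.656 1.926 2.05
v 0.477 1.786 3.177
v 0.273 1.716 1.963
v 0.095 1.576 3.091
v 0.023 1.358 1.879
v -0.156 1.218 3.007
v -0.046 0.923 1.814
v -0.225 0.783 2.942
v 0.08 0.497 1.782
v -0.099 0.358 2.909
v 0.376 0.165 1.787
v 0.198 0.026 2.915
v 0.784 -0.007 1.831
v 0.605 -0.147 2.958
v 1.223 0.014 1.903
v 1.044 -0.126 3.03
v 1.063 3.214 -3.365
v 1.376 3.673 -4.279
v 2.87 4.066 -3.569
v 2.557 3.606 -2.655
v 1.198 3.996 -4.082
v 2.692 4.389 -3.373
v 0.999 4.199 -3.776
v 2.493 4.592 -3.067
v 0.81 4.252 -3.408
v 2.304 4.645 -2.698
v 0.66 4.148 -3.033
v 2.154 4.54 -2.323
v 0.571 3.9 -2.708
v 2.065 4.293 -1.999
v 0.556 3.549 -2.484
v 2.051 3.942 -1.774
v 0.619 3.146 -2.393
v 2.113 3.539 -1.684
v 0.75 2.754 -2.451
v 2.244 3.147 -1.741
v 0.928 2.431 -2.647
v 2.422 2.824 -1.938
v 1.127 2.228 -2.953
v 2.621 2.621 -2.244
v 1.316 2.175 -3.322
v 2.81 2.568 -2.612
v 1.466 2.28 -3.697
v 2.96 2.672 -2.987
v 1.555 2.527 -4.021
v 3.049 2.92 -3.312
v 1.569 2.878 -4.246
v 3.064 3.271 -3.536
v 1.507 3.281 -4.336
v 3.001 3.674 -3.627
v 0.811 -1.316 2.401
v 1.708 -1.327 2.06
v 1.469 -0.884 4.119
v 1.455 -0.724 2.005
v 0.9 -0.397 2.136
v 0.304 -0.501 2.39
v -0.055 -0.985 2.65
v -0.009 -1.624 2.793
v 0.42 -2.119 2.752
v 1.033 -2.238 2.547
v 1.541 -1.925 2.274
f 2 1 5
f 2 5 3
f 3 5 6
f 3 6 4
f 5 1 7
f 5 7 6
f 6 7 8
f 6 8 4
f 7 1 9
f 7 9 8
f 8 9 10
f 8 10 4
f 9 1 11
f 9 11 10
f 10 11 12
f 10 12 4
f 11 1 13
f 11 13 12
f 12 13 14
f 12 14 4
f 13 1 15
f 13 15 14
f 14 15 16
f 14 16 4
f 15 1 17
f 15 17 16
f 16 17 18
f 16 18 4
f 17 1 19
f 17 19 18
f 18 19 20
f 18 20 4
f 19 1 21
f 19 21 20
f 20 21 22
f 20 22 4
f 21 1 23
f 21 23 22
f 22 23 24
f 22 24 4
f 23 1 25
f 23 25 24
f 24 25 26
f 24 26 4
f 25 1 27
f 25 27 26
f 26 27 28
f 26 28 4
f 27 1 29
f 27 29 28
f 28 29 30
f 28 30 4
f 29 1 2
f 29 2 30
f 30 2 3
f 30 3 4
f 32 31 35
f 32 35 33
f 33 35 36
f 33 36 34
f 35 31 37
f 35 37 36
f 36 37 38
f 36 38 34
f 37 31 39
f 37 39 38
f 38 39 40
f 38 40 34
f 39 31 41
f 39 41 40
f 40 41 42
f 40 42 34
f 41 31 43
f 41 43 42
f 42 43 44
f 42 44 34
f 43 31 45
f 43 45 44
f 44 45 46
f 44 46 34
f 45 31 47
f 45 47 46
f 46 47 48
f 46 48 34
f 47 31 49
f 47 49 48
f 48 49 50
f 48 50 34
f 49 31 51
f 49 51 50
f 50 51 52
f 50 52 34
f 51 31 53
f 51 53 52
f 52 53 54
f 52 54 34
f 53 31 55
f 53 55 54
f 54 55 56
f 54 56 34
f 55 31 57
f 55 57 56
f 56 57 58
f 56 58 34
f 57 31 59
f 57 59 58
f 58 59 60
f 58 60 34
f 59 31 61
f 59 61 60
f 60 61 62
f 60 62 34
f 61 31 63
f 61 63 62
f 62 63 64
f 62 64 34
f 63 31 32
f 63 32 64
f 64 32 33
f 64 33 34
f 66 65 68
f 66 68 67
f 68 65 69
f 68 69 67
f 69 65 70
f 69 70 67
f 70 65 71
f 70 71 67
f 71 65 72
f 71 72 67
f 72 65 73
f 72 73 67
f 73 65 74
f 73 74 67
f 74 65 75
f 74 75 67
f 75 65 66
f 75 66 67



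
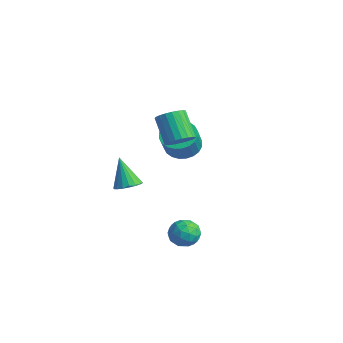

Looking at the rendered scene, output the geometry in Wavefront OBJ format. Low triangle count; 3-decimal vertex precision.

v -1.808 2.02 0.79
v -1.217 1.371 0.143
v -0.541 0.631 1.504
v -1.132 1.28 2.15
v -0.954 1.702 0.192
v -0.278 0.962 1.553
v -0.821 2.081 0.332
v -0.145 1.341 1.692
v -0.838 2.45 0.541
v -0.162 1.71 1.902
v -1.003 2.754 0.789
v -0.326 2.014 2.149
v -1.29 2.947 1.036
v -0.614 2.207 2.397
v -1.657 2.998 1.246
v -0.98 2.258 2.607
v -2.046 2.9 1.387
v -1.37 2.16 2.747
v -2.399 2.669 1.436
v -1.723 1.929 2.797
v -2.662 2.338 1.387
v -1.986 1.598 2.748
v -2.795 1.959 1.248
v -2.119 1.219 2.608
v -2.778 1.59 1.038
v -2.102 0.85 2.399
v -2.614 1.286 0.791
v -1.937 0.546 2.151
v -2.326 1.093 0.543
v -1.65 0.353 1.904
v -1.96 1.042 0.333
v -1.283 0.302 1.694
v -1.57 1.14 0.193
v -0.894 0.4 1.553
v -2.657 -1.057 -1.964
v -2.15 -1.699 -1.73
v -3.543 -1.083 -0.116
v -1.951 -1.393 -1.63
v -1.891 -1.021 -1.597
v -1.984 -0.656 -1.636
v -2.209 -0.371 -1.74
v -2.523 -0.221 -1.889
v -2.864 -0.238 -2.052
v -3.164 -0.416 -2.198
v -3.363 -0.722 -2.298
v -3.423 -1.094 -2.332
v -3.331 -1.459 -2.293
v -3.105 -1.744 -2.188
v -2.791 -1.893 -2.04
v -2.45 -1.877 -1.876
v 0.664 0.235 2.819
v 1.107 -0.369 3.279
v -0.14 -0.2 4.702
v -0.584 0.405 4.241
v 1.27 -0.059 3.385
v 0.022 0.11 4.808
v 1.328 0.302 3.392
v 0.08 0.472 4.815
v 1.271 0.652 3.301
v 0.023 0.821 4.724
v 1.109 0.93 3.126
v -0.139 1.099 4.549
v 0.87 1.087 2.898
v -0.378 1.257 4.321
v 0.595 1.097 2.656
v -0.652 1.267 4.079
v 0.333 0.959 2.442
v -0.915 1.128 3.865
v 0.127 0.695 2.294
v -1.12 0.864 3.717
v 0.015 0.351 2.236
v -1.233 0.521 3.659
v 0.014 -0.012 2.279
v -1.233 0.157 3.702
v 0.126 -0.333 2.415
v -1.121 -0.163 3.838
v 0.331 -0.555 2.621
v -0.916 -0.386 4.044
v 0.594 -0.641 2.861
v -0.654 -0.471 4.284
v 0.868 -0.575 3.094
v -0.38 -0.406 4.517
v 1.707 0.043 -4.057
v 2.367 0.416 -3.456
v 1.953 -1.376 -3.444
v 2.613 -1.003 -2.843
v 1.677 -0.786 -2.729
v 1.525 0.091 -3.108
v 2.795 -1.051 -3.792
v 2.643 -0.174 -4.171
v 3.039 -0.26 -3.292
v 2.348 -0.096 -2.636
v 1.972 -0.864 -4.264
v 1.281 -0.7 -3.608
v 2.016 0.354 -3.81
v 2.304 -1.314 -3.09
v 1.754 -1.187 -3.023
v 2.142 -0.967 -2.67
v 1.521 0.163 -3.606
v 1.909 0.383 -3.252
v 1.503 -0.324 -2.825
v 2.411 -1.343 -3.648
v 2.799 -1.123 -3.294
v 2.178 0.007 -4.23
v 2.566 0.227 -3.877
v 2.817 -0.636 -4.075
v 2.799 0.176 -3.361
v 2.943 -0.658 -3.001
v 3.05 -0.687 -3.558
v 2.961 -0.171 -3.781
v 2.393 0.273 -2.975
v 2.537 -0.561 -2.615
v 1.987 -0.434 -2.548
v 1.898 0.082 -2.77
v 2.788 -0.125 -2.879
v 1.783 -0.399 -4.285
v 1.927 -1.233 -3.925
v 2.422 -1.042 -4.13
v 2.333 -0.526 -4.352
v 1.377 -0.302 -3.899
v 1.521 -1.136 -3.539
v 1.359 -0.789 -3.119
v 1.27 -0.273 -3.342
v 1.532 -0.835 -4.021
f 2 1 5
f 2 5 3
f 3 5 6
f 3 6 4
f 5 1 7
f 5 7 6
f 6 7 8
f 6 8 4
f 7 1 9
f 7 9 8
f 8 9 10
f 8 10 4
f 9 1 11
f 9 11 10
f 10 11 12
f 10 12 4
f 11 1 13
f 11 13 12
f 12 13 14
f 12 14 4
f 13 1 15
f 13 15 14
f 14 15 16
f 14 16 4
f 15 1 17
f 15 17 16
f 16 17 18
f 16 18 4
f 17 1 19
f 17 19 18
f 18 19 20
f 18 20 4
f 19 1 21
f 19 21 20
f 20 21 22
f 20 22 4
f 21 1 23
f 21 23 22
f 22 23 24
f 22 24 4
f 23 1 25
f 23 25 24
f 24 25 26
f 24 26 4
f 25 1 27
f 25 27 26
f 26 27 28
f 26 28 4
f 27 1 29
f 27 29 28
f 28 29 30
f 28 30 4
f 29 1 31
f 29 31 30
f 30 31 32
f 30 32 4
f 31 1 33
f 31 33 32
f 32 33 34
f 32 34 4
f 33 1 2
f 33 2 34
f 34 2 3
f 34 3 4
f 36 35 38
f 36 38 37
f 38 35 39
f 38 39 37
f 39 35 40
f 39 40 37
f 40 35 41
f 40 41 37
f 41 35 42
f 41 42 37
f 42 35 43
f 42 43 37
f 43 35 44
f 43 44 37
f 44 35 45
f 44 45 37
f 45 35 46
f 45 46 37
f 46 35 47
f 46 47 37
f 47 35 48
f 47 48 37
f 48 35 49
f 48 49 37
f 49 35 50
f 49 50 37
f 50 35 36
f 50 36 37
f 52 51 55
f 52 55 53
f 53 55 56
f 53 56 54
f 55 51 57
f 55 57 56
f 56 57 58
f 56 58 54
f 57 51 59
f 57 59 58
f 58 59 60
f 58 60 54
f 59 51 61
f 59 61 60
f 60 61 62
f 60 62 54
f 61 51 63
f 61 63 62
f 62 63 64
f 62 64 54
f 63 51 65
f 63 65 64
f 64 65 66
f 64 66 54
f 65 51 67
f 65 67 66
f 66 67 68
f 66 68 54
f 67 51 69
f 67 69 68
f 68 69 70
f 68 70 54
f 69 51 71
f 69 71 70
f 70 71 72
f 70 72 54
f 71 51 73
f 71 73 72
f 72 73 74
f 72 74 54
f 73 51 75
f 73 75 74
f 74 75 76
f 74 76 54
f 75 51 77
f 75 77 76
f 76 77 78
f 76 78 54
f 77 51 79
f 77 79 78
f 78 79 80
f 78 80 54
f 79 51 81
f 79 81 80
f 80 81 82
f 80 82 54
f 81 51 52
f 81 52 82
f 82 52 53
f 82 53 54
f 83 120 99
f 120 94 123
f 99 123 88
f 120 123 99
f 83 99 95
f 99 88 100
f 95 100 84
f 99 100 95
f 83 95 104
f 95 84 105
f 104 105 90
f 95 105 104
f 83 104 116
f 104 90 119
f 116 119 93
f 104 119 116
f 83 116 120
f 116 93 124
f 120 124 94
f 116 124 120
f 84 100 111
f 100 88 114
f 111 114 92
f 100 114 111
f 88 123 101
f 123 94 122
f 101 122 87
f 123 122 101
f 94 124 121
f 124 93 117
f 121 117 85
f 124 117 121
f 93 119 118
f 119 90 106
f 118 106 89
f 119 106 118
f 90 105 110
f 105 84 107
f 110 107 91
f 105 107 110
f 86 112 98
f 112 92 113
f 98 113 87
f 112 113 98
f 86 98 96
f 98 87 97
f 96 97 85
f 98 97 96
f 86 96 103
f 96 85 102
f 103 102 89
f 96 102 103
f 86 103 108
f 103 89 109
f 108 109 91
f 103 109 108
f 86 108 112
f 108 91 115
f 112 115 92
f 108 115 112
f 87 113 101
f 113 92 114
f 101 114 88
f 113 114 101
f 85 97 121
f 97 87 122
f 121 122 94
f 97 122 121
f 89 102 118
f 102 85 117
f 118 117 93
f 102 117 118
f 91 109 110
f 109 89 106
f 110 106 90
f 109 106 110
f 92 115 111
f 115 91 107
f 111 107 84
f 115 107 111



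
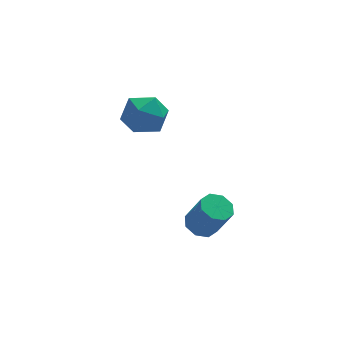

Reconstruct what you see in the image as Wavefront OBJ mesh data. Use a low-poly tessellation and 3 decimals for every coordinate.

v -0.551 -0.989 -2.137
v 0.061 -1.379 -2.497
v 0.564 -2.041 -0.923
v -0.049 -1.651 -0.563
v 0.22 -0.81 -2.308
v 0.723 -1.472 -0.734
v -0.073 -0.346 -2.019
v 0.43 -1.008 -0.445
v -0.646 -0.259 -1.799
v -0.143 -0.921 -0.226
v -1.164 -0.599 -1.777
v -0.661 -1.261 -0.203
v -1.323 -1.168 -1.966
v -0.82 -1.83 -0.392
v -1.03 -1.632 -2.255
v -0.527 -2.294 -0.681
v -0.457 -1.719 -2.474
v 0.046 -2.381 -0.901
v -3.438 1.44 3.789
v -2.844 2.079 4.58
v -1.796 0.941 2.96
v -1.202 1.58 3.751
v -1.755 0.595 4.085
v -2.77 0.903 4.597
v -1.87 2.117 2.943
v -2.885 2.425 3.455
v -1.875 2.497 4.057
v -1.804 1.557 4.763
v -2.836 1.463 2.777
v -2.765 0.523 3.483
f 2 1 5
f 2 5 3
f 3 5 6
f 3 6 4
f 5 1 7
f 5 7 6
f 6 7 8
f 6 8 4
f 7 1 9
f 7 9 8
f 8 9 10
f 8 10 4
f 9 1 11
f 9 11 10
f 10 11 12
f 10 12 4
f 11 1 13
f 11 13 12
f 12 13 14
f 12 14 4
f 13 1 15
f 13 15 14
f 14 15 16
f 14 16 4
f 15 1 17
f 15 17 16
f 16 17 18
f 16 18 4
f 17 1 2
f 17 2 18
f 18 2 3
f 18 3 4
f 19 30 24
f 19 24 20
f 19 20 26
f 19 26 29
f 19 29 30
f 20 24 28
f 24 30 23
f 30 29 21
f 29 26 25
f 26 20 27
f 22 28 23
f 22 23 21
f 22 21 25
f 22 25 27
f 22 27 28
f 23 28 24
f 21 23 30
f 25 21 29
f 27 25 26
f 28 27 20



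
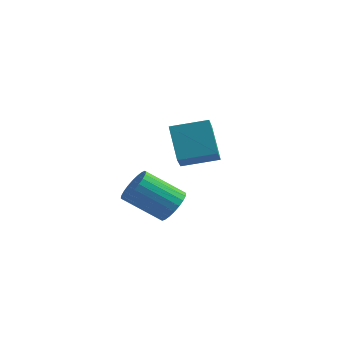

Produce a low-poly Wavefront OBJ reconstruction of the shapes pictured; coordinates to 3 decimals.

v 3.988 -2.429 -2.319
v 4.565 -2.724 -1.694
v 2.969 -3.266 -0.476
v 2.392 -2.971 -1.101
v 4.525 -2.389 -1.598
v 2.929 -2.931 -0.38
v 4.403 -2.06 -1.611
v 2.807 -2.602 -0.393
v 4.218 -1.787 -1.732
v 2.622 -2.329 -0.514
v 3.998 -1.612 -1.942
v 2.402 -2.154 -0.724
v 3.777 -1.561 -2.21
v 2.18 -2.103 -0.992
v 3.587 -1.642 -2.494
v 1.991 -2.185 -1.276
v 3.459 -1.843 -2.752
v 1.863 -2.386 -1.534
v 3.411 -2.134 -2.944
v 1.815 -2.676 -1.726
v 3.451 -2.469 -3.04
v 1.855 -3.011 -1.822
v 3.573 -2.798 -3.027
v 1.977 -3.34 -1.809
v 3.758 -3.071 -2.906
v 2.162 -3.613 -1.688
v 3.978 -3.246 -2.696
v 2.382 -3.788 -1.478
v 4.2 -3.297 -2.428
v 2.603 -3.839 -1.21
v 4.389 -3.215 -2.144
v 2.793 -3.758 -0.926
v 4.517 -3.014 -1.886
v 2.921 -3.557 -0.668
v 2.871 0.468 -1.114
v 2.02 1.475 0.349
v 2.537 1.59 -2.083
v 1.686 2.598 -0.62
v 4.454 1.262 -0.74
v 3.603 2.27 0.723
v 4.12 2.385 -1.709
v 3.269 3.392 -0.246
f 2 1 5
f 2 5 3
f 3 5 6
f 3 6 4
f 5 1 7
f 5 7 6
f 6 7 8
f 6 8 4
f 7 1 9
f 7 9 8
f 8 9 10
f 8 10 4
f 9 1 11
f 9 11 10
f 10 11 12
f 10 12 4
f 11 1 13
f 11 13 12
f 12 13 14
f 12 14 4
f 13 1 15
f 13 15 14
f 14 15 16
f 14 16 4
f 15 1 17
f 15 17 16
f 16 17 18
f 16 18 4
f 17 1 19
f 17 19 18
f 18 19 20
f 18 20 4
f 19 1 21
f 19 21 20
f 20 21 22
f 20 22 4
f 21 1 23
f 21 23 22
f 22 23 24
f 22 24 4
f 23 1 25
f 23 25 24
f 24 25 26
f 24 26 4
f 25 1 27
f 25 27 26
f 26 27 28
f 26 28 4
f 27 1 29
f 27 29 28
f 28 29 30
f 28 30 4
f 29 1 31
f 29 31 30
f 30 31 32
f 30 32 4
f 31 1 33
f 31 33 32
f 32 33 34
f 32 34 4
f 33 1 2
f 33 2 34
f 34 2 3
f 34 3 4
f 36 38 35
f 39 36 35
f 35 38 37
f 37 39 35
f 36 42 38
f 40 36 39
f 40 42 36
f 38 42 37
f 41 39 37
f 37 42 41
f 41 40 39
f 42 40 41



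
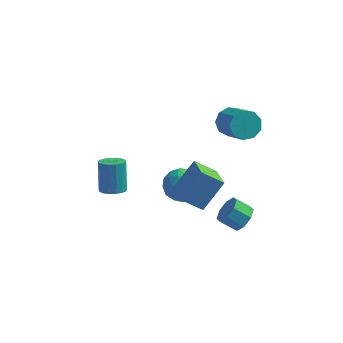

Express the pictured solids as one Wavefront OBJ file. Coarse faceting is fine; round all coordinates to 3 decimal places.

v -0.352 -1.98 1.853
v 0.12 -1.211 1.112
v 1.28 -2.929 1.908
v 1.752 -2.16 1.167
v 1.487 -1.834 2.256
v 0.479 -1.247 2.222
v 0.921 -2.893 0.798
v -0.087 -2.306 0.764
v 0.907 -1.776 0.46
v 1.257 -1.121 1.361
v 0.143 -3.019 1.659
v 0.493 -2.364 2.56
v -0.259 -1.512 1.477
v 1.659 -2.628 1.543
v 1.504 -2.436 2.183
v 1.781 -1.984 1.747
v -0.048 -1.533 2.13
v 0.229 -1.082 1.694
v 1.033 -1.448 2.367
v 1.171 -3.058 1.326
v 1.448 -2.607 0.89
v -0.381 -2.156 1.273
v -0.104 -1.704 0.837
v 0.367 -2.692 0.653
v 0.481 -1.392 0.659
v 1.44 -1.95 0.691
v 0.952 -2.38 0.474
v 0.359 -2.036 0.454
v 0.686 -1.008 1.188
v 1.645 -1.565 1.221
v 1.49 -1.374 1.861
v 0.897 -1.029 1.841
v 1.149 -1.339 0.805
v -0.245 -2.575 1.799
v 0.714 -3.132 1.832
v 0.503 -3.111 1.179
v -0.09 -2.766 1.159
v -0.04 -2.19 2.329
v 0.919 -2.748 2.361
v 1.041 -2.104 2.566
v 0.448 -1.76 2.546
v 0.251 -2.801 2.215
v 2.339 -4.721 2.279
v 1.098 -4.863 3.163
v 1.663 -3.121 1.587
v 0.422 -3.263 2.471
v 3.318 -3.637 3.829
v 2.077 -3.779 4.713
v 2.642 -2.037 3.137
v 1.401 -2.179 4.021
v 2.624 3.643 2.182
v 3.15 3.334 1.378
v 4.203 1.909 2.613
v 3.676 2.217 3.418
v 3.482 3.852 1.693
v 4.534 2.426 2.928
v 3.412 4.272 2.237
v 4.465 2.846 3.472
v 2.973 4.397 2.756
v 4.026 2.972 3.991
v 2.371 4.17 3.006
v 3.423 2.744 4.241
v 1.887 3.696 2.871
v 2.939 2.27 4.106
v 1.748 3.197 2.414
v 2.8 1.771 3.649
v 2.018 2.906 1.849
v 3.071 1.481 3.084
v 2.572 2.961 1.439
v 3.625 1.535 2.674
v 4.317 -2.643 -0.43
v 4.827 -2.384 0.278
v 3.853 -2.378 0.978
v 3.343 -2.637 0.27
v 4.573 -1.843 -0.08
v 3.599 -1.837 0.62
v 4.169 -1.77 -0.643
v 3.195 -1.765 0.057
v 3.852 -2.209 -1.081
v 2.878 -2.204 -0.381
v 3.807 -2.902 -1.138
v 2.833 -2.896 -0.438
v 4.061 -3.443 -0.78
v 3.087 -3.437 -0.08
v 4.465 -3.515 -0.217
v 3.491 -3.51 0.483
v 4.782 -3.076 0.221
v 3.808 -3.071 0.921
v -3.703 -0.116 -1.856
v -3.141 0.435 -2.088
v -3.356 1.407 -0.295
v -3.917 0.856 -0.064
v -3.48 0.589 -2.212
v -3.695 1.56 -0.419
v -3.871 0.582 -2.254
v -4.085 1.553 -0.461
v -4.222 0.414 -2.205
v -4.437 1.385 -0.413
v -4.455 0.125 -2.077
v -4.669 1.097 -0.284
v -4.515 -0.219 -1.898
v -4.73 0.753 -0.105
v -4.389 -0.539 -1.709
v -4.604 0.432 0.083
v -4.106 -0.762 -1.554
v -4.321 0.209 0.238
v -3.731 -0.838 -1.469
v -3.945 0.134 0.324
v -3.349 -0.747 -1.472
v -3.563 0.224 0.321
v -3.048 -0.513 -1.563
v -3.262 0.459 0.23
v -2.897 -0.187 -1.721
v -3.112 0.784 0.071
v -2.931 0.155 -1.911
v -3.145 1.127 -0.118
f 1 38 17
f 38 12 41
f 17 41 6
f 38 41 17
f 1 17 13
f 17 6 18
f 13 18 2
f 17 18 13
f 1 13 22
f 13 2 23
f 22 23 8
f 13 23 22
f 1 22 34
f 22 8 37
f 34 37 11
f 22 37 34
f 1 34 38
f 34 11 42
f 38 42 12
f 34 42 38
f 2 18 29
f 18 6 32
f 29 32 10
f 18 32 29
f 6 41 19
f 41 12 40
f 19 40 5
f 41 40 19
f 12 42 39
f 42 11 35
f 39 35 3
f 42 35 39
f 11 37 36
f 37 8 24
f 36 24 7
f 37 24 36
f 8 23 28
f 23 2 25
f 28 25 9
f 23 25 28
f 4 30 16
f 30 10 31
f 16 31 5
f 30 31 16
f 4 16 14
f 16 5 15
f 14 15 3
f 16 15 14
f 4 14 21
f 14 3 20
f 21 20 7
f 14 20 21
f 4 21 26
f 21 7 27
f 26 27 9
f 21 27 26
f 4 26 30
f 26 9 33
f 30 33 10
f 26 33 30
f 5 31 19
f 31 10 32
f 19 32 6
f 31 32 19
f 3 15 39
f 15 5 40
f 39 40 12
f 15 40 39
f 7 20 36
f 20 3 35
f 36 35 11
f 20 35 36
f 9 27 28
f 27 7 24
f 28 24 8
f 27 24 28
f 10 33 29
f 33 9 25
f 29 25 2
f 33 25 29
f 44 46 43
f 47 44 43
f 43 46 45
f 45 47 43
f 44 50 46
f 48 44 47
f 48 50 44
f 46 50 45
f 49 47 45
f 45 50 49
f 49 48 47
f 50 48 49
f 52 51 55
f 52 55 53
f 53 55 56
f 53 56 54
f 55 51 57
f 55 57 56
f 56 57 58
f 56 58 54
f 57 51 59
f 57 59 58
f 58 59 60
f 58 60 54
f 59 51 61
f 59 61 60
f 60 61 62
f 60 62 54
f 61 51 63
f 61 63 62
f 62 63 64
f 62 64 54
f 63 51 65
f 63 65 64
f 64 65 66
f 64 66 54
f 65 51 67
f 65 67 66
f 66 67 68
f 66 68 54
f 67 51 69
f 67 69 68
f 68 69 70
f 68 70 54
f 69 51 52
f 69 52 70
f 70 52 53
f 70 53 54
f 72 71 75
f 72 75 73
f 73 75 76
f 73 76 74
f 75 71 77
f 75 77 76
f 76 77 78
f 76 78 74
f 77 71 79
f 77 79 78
f 78 79 80
f 78 80 74
f 79 71 81
f 79 81 80
f 80 81 82
f 80 82 74
f 81 71 83
f 81 83 82
f 82 83 84
f 82 84 74
f 83 71 85
f 83 85 84
f 84 85 86
f 84 86 74
f 85 71 87
f 85 87 86
f 86 87 88
f 86 88 74
f 87 71 72
f 87 72 88
f 88 72 73
f 88 73 74
f 90 89 93
f 90 93 91
f 91 93 94
f 91 94 92
f 93 89 95
f 93 95 94
f 94 95 96
f 94 96 92
f 95 89 97
f 95 97 96
f 96 97 98
f 96 98 92
f 97 89 99
f 97 99 98
f 98 99 100
f 98 100 92
f 99 89 101
f 99 101 100
f 100 101 102
f 100 102 92
f 101 89 103
f 101 103 102
f 102 103 104
f 102 104 92
f 103 89 105
f 103 105 104
f 104 105 106
f 104 106 92
f 105 89 107
f 105 107 106
f 106 107 108
f 106 108 92
f 107 89 109
f 107 109 108
f 108 109 110
f 108 110 92
f 109 89 111
f 109 111 110
f 110 111 112
f 110 112 92
f 111 89 113
f 111 113 112
f 112 113 114
f 112 114 92
f 113 89 115
f 113 115 114
f 114 115 116
f 114 116 92
f 115 89 90
f 115 90 116
f 116 90 91
f 116 91 92



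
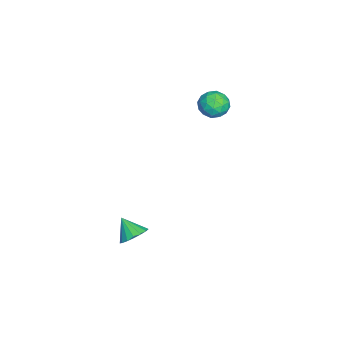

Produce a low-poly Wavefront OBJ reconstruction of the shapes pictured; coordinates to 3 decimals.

v 3.307 -1.739 -2.15
v 3.703 -1.35 -1.602
v 2.813 -2.421 -1.31
v 3.384 -1.159 -1.635
v 3.047 -1.101 -1.785
v 2.77 -1.189 -2.02
v 2.616 -1.403 -2.284
v 2.62 -1.694 -2.517
v 2.782 -1.996 -2.667
v 3.064 -2.238 -2.698
v 3.401 -2.367 -2.604
v 3.717 -2.351 -2.406
v 3.939 -2.195 -2.149
v 4.017 -1.935 -1.893
v 3.931 -1.63 -1.696
v -3.213 1.972 2.474
v -2.473 1.565 2.577
v -3.887 0.775 2.583
v -3.147 0.368 2.686
v -3.434 0.888 3.296
v -3.018 1.628 3.228
v -3.342 0.712 1.932
v -2.926 1.452 1.864
v -2.552 0.786 2.242
v -2.609 0.895 3.085
v -3.751 1.445 2.075
v -3.808 1.554 2.918
v -2.784 1.874 2.516
v -3.576 0.466 2.644
v -3.745 0.772 3.003
v -3.31 0.533 3.063
v -3.104 1.911 2.899
v -2.669 1.671 2.959
v -3.234 1.274 3.382
v -3.691 0.669 2.201
v -3.256 0.429 2.261
v -3.05 1.807 2.097
v -2.615 1.568 2.157
v -3.126 1.066 1.778
v -2.395 1.176 2.379
v -2.791 0.473 2.444
v -2.906 0.675 2
v -2.662 1.11 1.961
v -2.429 1.24 2.875
v -2.825 0.537 2.939
v -2.994 0.843 3.297
v -2.749 1.278 3.257
v -2.476 0.782 2.678
v -3.535 1.803 2.221
v -3.931 1.1 2.285
v -3.611 1.062 1.903
v -3.366 1.497 1.863
v -3.569 1.867 2.716
v -3.965 1.164 2.781
v -3.698 1.23 3.199
v -3.454 1.665 3.16
v -3.884 1.558 2.482
f 2 1 4
f 2 4 3
f 4 1 5
f 4 5 3
f 5 1 6
f 5 6 3
f 6 1 7
f 6 7 3
f 7 1 8
f 7 8 3
f 8 1 9
f 8 9 3
f 9 1 10
f 9 10 3
f 10 1 11
f 10 11 3
f 11 1 12
f 11 12 3
f 12 1 13
f 12 13 3
f 13 1 14
f 13 14 3
f 14 1 15
f 14 15 3
f 15 1 2
f 15 2 3
f 16 53 32
f 53 27 56
f 32 56 21
f 53 56 32
f 16 32 28
f 32 21 33
f 28 33 17
f 32 33 28
f 16 28 37
f 28 17 38
f 37 38 23
f 28 38 37
f 16 37 49
f 37 23 52
f 49 52 26
f 37 52 49
f 16 49 53
f 49 26 57
f 53 57 27
f 49 57 53
f 17 33 44
f 33 21 47
f 44 47 25
f 33 47 44
f 21 56 34
f 56 27 55
f 34 55 20
f 56 55 34
f 27 57 54
f 57 26 50
f 54 50 18
f 57 50 54
f 26 52 51
f 52 23 39
f 51 39 22
f 52 39 51
f 23 38 43
f 38 17 40
f 43 40 24
f 38 40 43
f 19 45 31
f 45 25 46
f 31 46 20
f 45 46 31
f 19 31 29
f 31 20 30
f 29 30 18
f 31 30 29
f 19 29 36
f 29 18 35
f 36 35 22
f 29 35 36
f 19 36 41
f 36 22 42
f 41 42 24
f 36 42 41
f 19 41 45
f 41 24 48
f 45 48 25
f 41 48 45
f 20 46 34
f 46 25 47
f 34 47 21
f 46 47 34
f 18 30 54
f 30 20 55
f 54 55 27
f 30 55 54
f 22 35 51
f 35 18 50
f 51 50 26
f 35 50 51
f 24 42 43
f 42 22 39
f 43 39 23
f 42 39 43
f 25 48 44
f 48 24 40
f 44 40 17
f 48 40 44



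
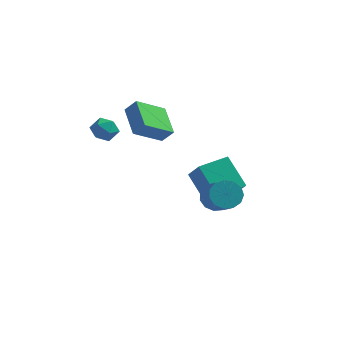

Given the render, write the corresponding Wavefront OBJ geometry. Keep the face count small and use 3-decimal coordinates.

v 3.314 -3.28 -1.215
v 4.096 -2.977 -1.352
v 4.808 -4.296 -0.201
v 4.026 -4.6 -0.065
v 3.924 -2.74 -0.973
v 4.636 -4.059 0.178
v 3.557 -2.674 -0.671
v 4.269 -3.994 0.479
v 3.114 -2.801 -0.542
v 3.826 -4.121 0.608
v 2.734 -3.08 -0.627
v 3.446 -4.4 0.524
v 2.538 -3.423 -0.899
v 3.25 -4.742 0.252
v 2.589 -3.72 -1.271
v 3.301 -5.039 -0.12
v 2.869 -3.878 -1.625
v 3.582 -5.197 -0.474
v 3.291 -3.846 -1.85
v 4.003 -5.165 -0.699
v 3.72 -3.634 -1.873
v 4.433 -4.954 -0.722
v 4.02 -3.31 -1.687
v 4.733 -4.63 -0.536
v 2.015 0.838 -4.638
v 0.874 1.848 -3.267
v 3.273 2.06 -4.491
v 2.133 3.07 -3.12
v 2.747 -0.07 -3.36
v 1.607 0.94 -1.989
v 4.006 1.152 -3.213
v 2.865 2.162 -1.842
v -2.064 -1.865 2.515
v -1.627 -2.456 2.259
v -3.093 -2.584 2.421
v -2.656 -3.175 2.165
v -2.596 -2.938 2.904
v -1.959 -2.493 2.962
v -2.761 -2.547 1.718
v -2.124 -2.102 1.776
v -2.058 -2.878 1.767
v -1.956 -3.119 2.499
v -2.764 -1.921 2.181
v -2.662 -2.162 2.913
v -1.594 0.145 0.525
v -2.396 1.721 1.247
v -0.358 1.252 -0.519
v -1.16 2.828 0.203
v -0.98 0.132 1.237
v -1.782 1.708 1.959
v 0.256 1.239 0.193
v -0.546 2.815 0.915
f 2 1 5
f 2 5 3
f 3 5 6
f 3 6 4
f 5 1 7
f 5 7 6
f 6 7 8
f 6 8 4
f 7 1 9
f 7 9 8
f 8 9 10
f 8 10 4
f 9 1 11
f 9 11 10
f 10 11 12
f 10 12 4
f 11 1 13
f 11 13 12
f 12 13 14
f 12 14 4
f 13 1 15
f 13 15 14
f 14 15 16
f 14 16 4
f 15 1 17
f 15 17 16
f 16 17 18
f 16 18 4
f 17 1 19
f 17 19 18
f 18 19 20
f 18 20 4
f 19 1 21
f 19 21 20
f 20 21 22
f 20 22 4
f 21 1 23
f 21 23 22
f 22 23 24
f 22 24 4
f 23 1 2
f 23 2 24
f 24 2 3
f 24 3 4
f 26 28 25
f 29 26 25
f 25 28 27
f 27 29 25
f 26 32 28
f 30 26 29
f 30 32 26
f 28 32 27
f 31 29 27
f 27 32 31
f 31 30 29
f 32 30 31
f 33 44 38
f 33 38 34
f 33 34 40
f 33 40 43
f 33 43 44
f 34 38 42
f 38 44 37
f 44 43 35
f 43 40 39
f 40 34 41
f 36 42 37
f 36 37 35
f 36 35 39
f 36 39 41
f 36 41 42
f 37 42 38
f 35 37 44
f 39 35 43
f 41 39 40
f 42 41 34
f 46 48 45
f 49 46 45
f 45 48 47
f 47 49 45
f 46 52 48
f 50 46 49
f 50 52 46
f 48 52 47
f 51 49 47
f 47 52 51
f 51 50 49
f 52 50 51

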